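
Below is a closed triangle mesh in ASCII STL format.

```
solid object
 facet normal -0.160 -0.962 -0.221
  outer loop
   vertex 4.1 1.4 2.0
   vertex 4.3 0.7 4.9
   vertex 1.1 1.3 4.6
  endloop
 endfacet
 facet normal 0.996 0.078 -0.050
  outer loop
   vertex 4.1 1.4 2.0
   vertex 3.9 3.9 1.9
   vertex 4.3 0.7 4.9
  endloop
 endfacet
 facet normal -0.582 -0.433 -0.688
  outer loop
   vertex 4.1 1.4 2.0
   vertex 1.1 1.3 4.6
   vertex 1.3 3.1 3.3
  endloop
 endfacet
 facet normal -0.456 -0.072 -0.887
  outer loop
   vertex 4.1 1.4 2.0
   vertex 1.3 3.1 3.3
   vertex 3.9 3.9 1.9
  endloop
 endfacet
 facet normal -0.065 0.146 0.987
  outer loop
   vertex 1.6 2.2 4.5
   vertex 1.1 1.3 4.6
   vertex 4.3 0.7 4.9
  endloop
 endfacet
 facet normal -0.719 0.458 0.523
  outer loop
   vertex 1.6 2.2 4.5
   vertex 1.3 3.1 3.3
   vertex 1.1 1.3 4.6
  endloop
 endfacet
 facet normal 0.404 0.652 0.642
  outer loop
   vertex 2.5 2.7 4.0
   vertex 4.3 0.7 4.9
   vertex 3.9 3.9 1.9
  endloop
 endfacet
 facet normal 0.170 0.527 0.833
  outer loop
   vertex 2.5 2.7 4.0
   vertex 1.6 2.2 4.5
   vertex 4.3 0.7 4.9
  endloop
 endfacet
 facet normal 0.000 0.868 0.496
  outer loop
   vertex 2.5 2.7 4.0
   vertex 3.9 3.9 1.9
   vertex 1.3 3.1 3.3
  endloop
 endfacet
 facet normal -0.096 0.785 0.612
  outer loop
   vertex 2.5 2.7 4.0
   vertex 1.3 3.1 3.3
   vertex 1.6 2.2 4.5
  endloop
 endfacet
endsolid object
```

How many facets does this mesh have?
10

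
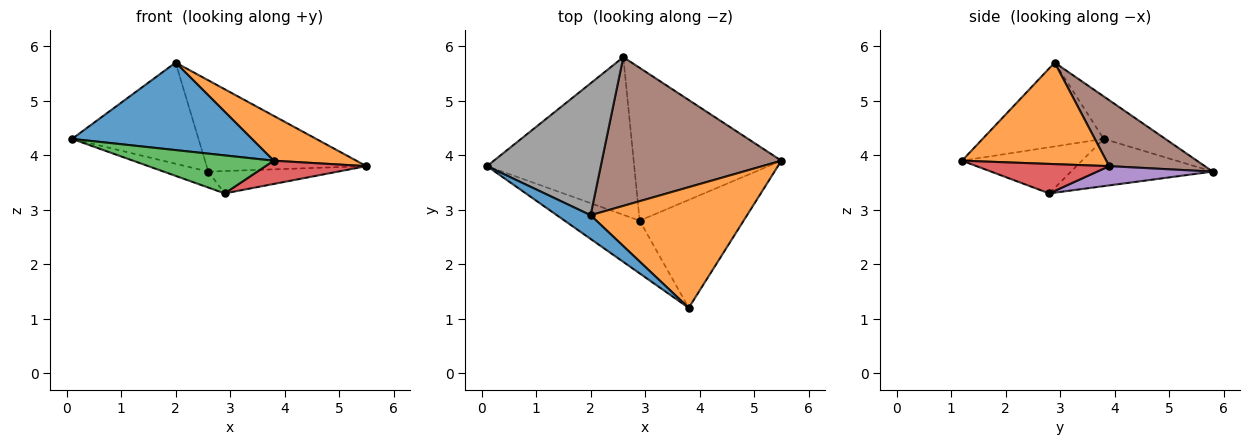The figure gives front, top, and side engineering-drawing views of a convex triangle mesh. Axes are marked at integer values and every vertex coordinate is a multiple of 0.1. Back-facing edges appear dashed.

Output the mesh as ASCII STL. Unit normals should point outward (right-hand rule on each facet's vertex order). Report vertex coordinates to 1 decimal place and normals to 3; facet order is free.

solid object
 facet normal -0.545 -0.809 0.219
  outer loop
   vertex 2.0 2.9 5.7
   vertex 0.1 3.8 4.3
   vertex 3.8 1.2 3.9
  endloop
 endfacet
 facet normal 0.520 -0.298 0.801
  outer loop
   vertex 2.0 2.9 5.7
   vertex 3.8 1.2 3.9
   vertex 5.5 3.9 3.8
  endloop
 endfacet
 facet normal -0.446 -0.523 -0.726
  outer loop
   vertex 2.9 2.8 3.3
   vertex 3.8 1.2 3.9
   vertex 0.1 3.8 4.3
  endloop
 endfacet
 facet normal 0.267 -0.203 -0.942
  outer loop
   vertex 2.9 2.8 3.3
   vertex 5.5 3.9 3.8
   vertex 3.8 1.2 3.9
  endloop
 endfacet
 facet normal 0.128 0.144 -0.981
  outer loop
   vertex 2.6 5.8 3.7
   vertex 5.5 3.9 3.8
   vertex 2.9 2.8 3.3
  endloop
 endfacet
 facet normal 0.299 0.499 0.813
  outer loop
   vertex 2.6 5.8 3.7
   vertex 2.0 2.9 5.7
   vertex 5.5 3.9 3.8
  endloop
 endfacet
 facet normal -0.304 0.096 -0.948
  outer loop
   vertex 2.6 5.8 3.7
   vertex 2.9 2.8 3.3
   vertex 0.1 3.8 4.3
  endloop
 endfacet
 facet normal -0.284 0.583 0.761
  outer loop
   vertex 2.6 5.8 3.7
   vertex 0.1 3.8 4.3
   vertex 2.0 2.9 5.7
  endloop
 endfacet
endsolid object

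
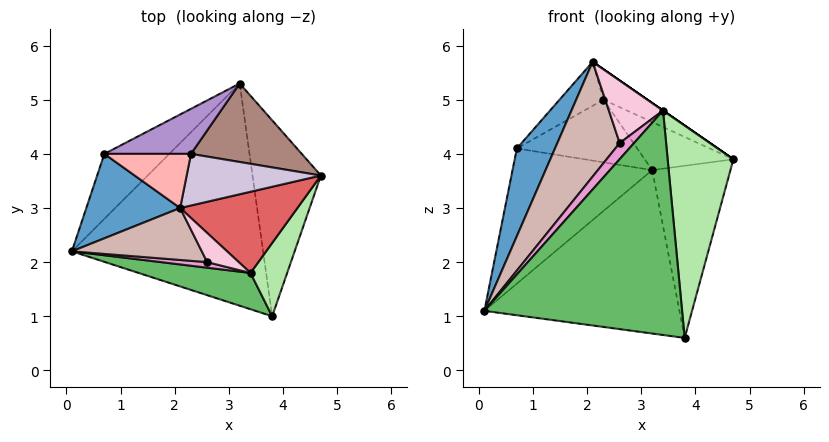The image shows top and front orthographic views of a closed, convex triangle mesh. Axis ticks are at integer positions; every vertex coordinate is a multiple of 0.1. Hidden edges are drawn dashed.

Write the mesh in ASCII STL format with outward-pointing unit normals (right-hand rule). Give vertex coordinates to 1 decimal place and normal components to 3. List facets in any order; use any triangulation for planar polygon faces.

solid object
 facet normal -0.794 -0.438 0.421
  outer loop
   vertex 0.7 4.0 4.1
   vertex 0.1 2.2 1.1
   vertex 2.1 3.0 5.7
  endloop
 endfacet
 facet normal 0.083 0.590 -0.803
  outer loop
   vertex 3.2 5.3 3.7
   vertex 3.8 1.0 0.6
   vertex 0.1 2.2 1.1
  endloop
 endfacet
 facet normal 0.647 0.503 -0.573
  outer loop
   vertex 3.2 5.3 3.7
   vertex 4.7 3.6 3.9
   vertex 3.8 1.0 0.6
  endloop
 endfacet
 facet normal -0.474 0.794 -0.381
  outer loop
   vertex 3.2 5.3 3.7
   vertex 0.1 2.2 1.1
   vertex 0.7 4.0 4.1
  endloop
 endfacet
 facet normal -0.286 -0.946 0.153
  outer loop
   vertex 3.4 1.8 4.8
   vertex 0.1 2.2 1.1
   vertex 3.8 1.0 0.6
  endloop
 endfacet
 facet normal 0.838 -0.516 0.178
  outer loop
   vertex 3.4 1.8 4.8
   vertex 3.8 1.0 0.6
   vertex 4.7 3.6 3.9
  endloop
 endfacet
 facet normal 0.569 0.000 0.822
  outer loop
   vertex 3.4 1.8 4.8
   vertex 4.7 3.6 3.9
   vertex 2.1 3.0 5.7
  endloop
 endfacet
 facet normal -0.400 0.578 0.711
  outer loop
   vertex 2.3 4.0 5.0
   vertex 0.7 4.0 4.1
   vertex 2.1 3.0 5.7
  endloop
 endfacet
 facet normal -0.312 0.771 0.555
  outer loop
   vertex 2.3 4.0 5.0
   vertex 3.2 5.3 3.7
   vertex 0.7 4.0 4.1
  endloop
 endfacet
 facet normal 0.432 0.457 0.777
  outer loop
   vertex 2.3 4.0 5.0
   vertex 2.1 3.0 5.7
   vertex 4.7 3.6 3.9
  endloop
 endfacet
 facet normal 0.431 0.471 0.770
  outer loop
   vertex 2.3 4.0 5.0
   vertex 4.7 3.6 3.9
   vertex 3.2 5.3 3.7
  endloop
 endfacet
 facet normal -0.505 -0.787 0.356
  outer loop
   vertex 2.6 2.0 4.2
   vertex 2.1 3.0 5.7
   vertex 0.1 2.2 1.1
  endloop
 endfacet
 facet normal -0.434 -0.851 0.295
  outer loop
   vertex 2.6 2.0 4.2
   vertex 0.1 2.2 1.1
   vertex 3.4 1.8 4.8
  endloop
 endfacet
 facet normal -0.478 -0.796 0.372
  outer loop
   vertex 2.6 2.0 4.2
   vertex 3.4 1.8 4.8
   vertex 2.1 3.0 5.7
  endloop
 endfacet
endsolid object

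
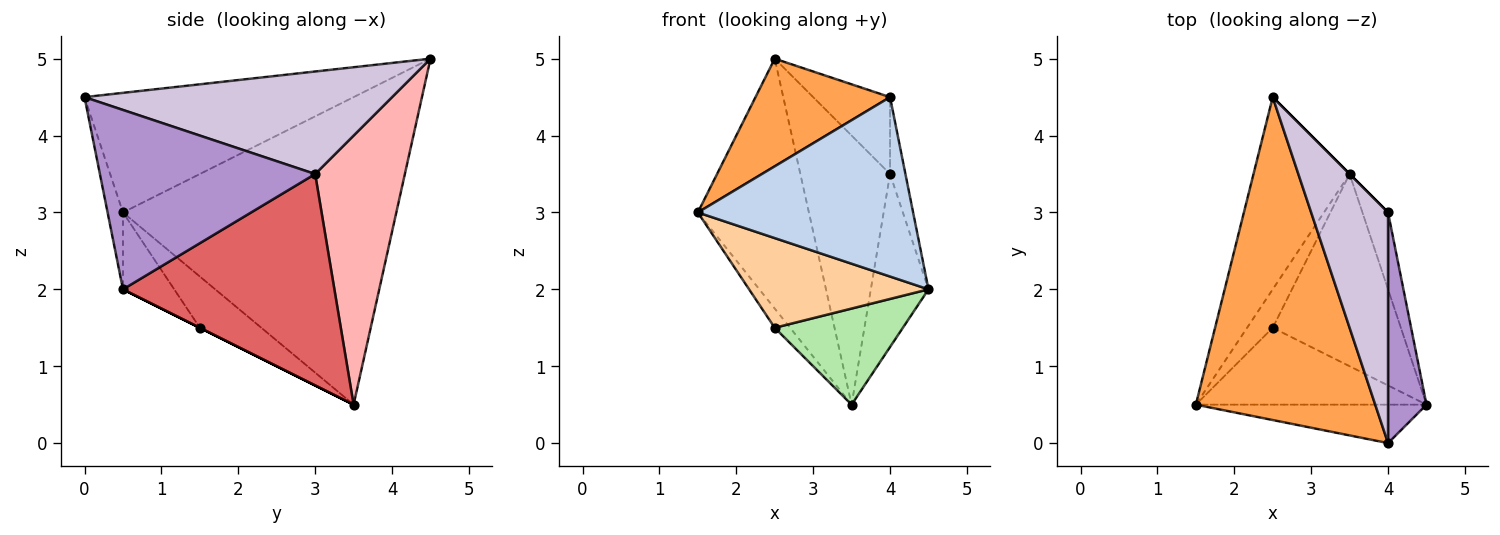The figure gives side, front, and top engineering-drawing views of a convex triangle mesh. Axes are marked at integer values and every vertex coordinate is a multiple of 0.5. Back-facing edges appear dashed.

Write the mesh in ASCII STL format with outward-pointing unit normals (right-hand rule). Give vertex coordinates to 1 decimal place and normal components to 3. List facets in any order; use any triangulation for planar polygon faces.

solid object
 facet normal -0.890 0.362 -0.278
  outer loop
   vertex 3.5 3.5 0.5
   vertex 1.5 0.5 3.0
   vertex 2.5 4.5 5.0
  endloop
 endfacet
 facet normal -0.070 -0.975 -0.209
  outer loop
   vertex 4.0 0.0 4.5
   vertex 1.5 0.5 3.0
   vertex 4.5 0.5 2.0
  endloop
 endfacet
 facet normal -0.535 -0.267 0.802
  outer loop
   vertex 4.0 0.0 4.5
   vertex 2.5 4.5 5.0
   vertex 1.5 0.5 3.0
  endloop
 endfacet
 facet normal -0.212 -0.742 -0.636
  outer loop
   vertex 2.5 1.5 1.5
   vertex 4.5 0.5 2.0
   vertex 1.5 0.5 3.0
  endloop
 endfacet
 facet normal -0.873 0.218 -0.436
  outer loop
   vertex 2.5 1.5 1.5
   vertex 1.5 0.5 3.0
   vertex 3.5 3.5 0.5
  endloop
 endfacet
 facet normal 0.000 -0.447 -0.894
  outer loop
   vertex 2.5 1.5 1.5
   vertex 3.5 3.5 0.5
   vertex 4.5 0.5 2.0
  endloop
 endfacet
 facet normal 0.958 0.261 -0.116
  outer loop
   vertex 4.0 3.0 3.5
   vertex 4.5 0.5 2.0
   vertex 3.5 3.5 0.5
  endloop
 endfacet
 facet normal 0.707 0.707 0.000
  outer loop
   vertex 4.0 3.0 3.5
   vertex 3.5 3.5 0.5
   vertex 2.5 4.5 5.0
  endloop
 endfacet
 facet normal 0.975 0.070 0.209
  outer loop
   vertex 4.0 3.0 3.5
   vertex 4.0 0.0 4.5
   vertex 4.5 0.5 2.0
  endloop
 endfacet
 facet normal 0.784 0.196 0.588
  outer loop
   vertex 4.0 3.0 3.5
   vertex 2.5 4.5 5.0
   vertex 4.0 0.0 4.5
  endloop
 endfacet
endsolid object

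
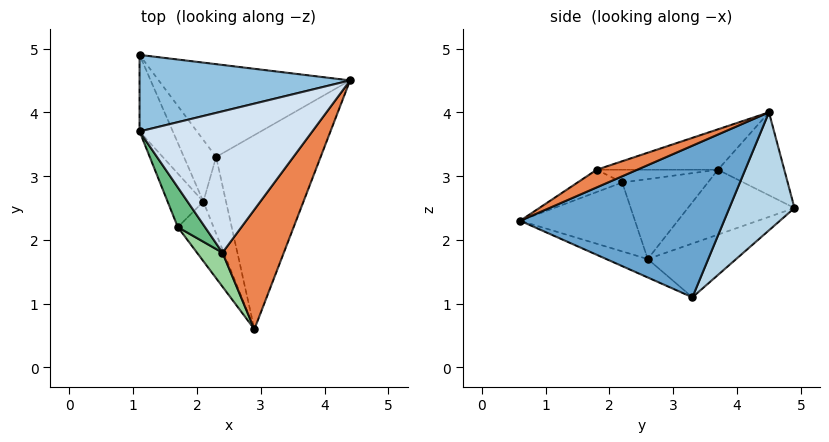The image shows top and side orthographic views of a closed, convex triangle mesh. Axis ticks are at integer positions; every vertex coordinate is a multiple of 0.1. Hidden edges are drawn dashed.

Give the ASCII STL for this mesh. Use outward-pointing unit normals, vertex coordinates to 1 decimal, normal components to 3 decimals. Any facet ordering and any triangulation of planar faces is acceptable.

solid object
 facet normal 0.821 -0.069 -0.566
  outer loop
   vertex 2.3 3.3 1.1
   vertex 4.4 4.5 4.0
   vertex 2.9 0.6 2.3
  endloop
 endfacet
 facet normal -0.332 0.422 0.844
  outer loop
   vertex 1.1 4.9 2.5
   vertex 1.1 3.7 3.1
   vertex 4.4 4.5 4.0
  endloop
 endfacet
 facet normal 0.346 0.751 -0.562
  outer loop
   vertex 1.1 4.9 2.5
   vertex 4.4 4.5 4.0
   vertex 2.3 3.3 1.1
  endloop
 endfacet
 facet normal -0.225 -0.154 0.962
  outer loop
   vertex 2.4 1.8 3.1
   vertex 4.4 4.5 4.0
   vertex 1.1 3.7 3.1
  endloop
 endfacet
 facet normal 0.245 -0.465 0.851
  outer loop
   vertex 2.4 1.8 3.1
   vertex 2.9 0.6 2.3
   vertex 4.4 4.5 4.0
  endloop
 endfacet
 facet normal -0.567 -0.436 -0.698
  outer loop
   vertex 2.1 2.6 1.7
   vertex 2.3 3.3 1.1
   vertex 2.9 0.6 2.3
  endloop
 endfacet
 facet normal -0.868 -0.222 -0.445
  outer loop
   vertex 2.1 2.6 1.7
   vertex 1.1 3.7 3.1
   vertex 1.1 4.9 2.5
  endloop
 endfacet
 facet normal -0.842 -0.191 -0.504
  outer loop
   vertex 2.1 2.6 1.7
   vertex 1.1 4.9 2.5
   vertex 2.3 3.3 1.1
  endloop
 endfacet
 facet normal -0.408 -0.279 0.869
  outer loop
   vertex 1.7 2.2 2.9
   vertex 2.4 1.8 3.1
   vertex 1.1 3.7 3.1
  endloop
 endfacet
 facet normal -0.520 -0.613 0.595
  outer loop
   vertex 1.7 2.2 2.9
   vertex 2.9 0.6 2.3
   vertex 2.4 1.8 3.1
  endloop
 endfacet
 facet normal -0.872 -0.297 -0.390
  outer loop
   vertex 1.7 2.2 2.9
   vertex 1.1 3.7 3.1
   vertex 2.1 2.6 1.7
  endloop
 endfacet
 facet normal -0.796 -0.442 -0.413
  outer loop
   vertex 1.7 2.2 2.9
   vertex 2.1 2.6 1.7
   vertex 2.9 0.6 2.3
  endloop
 endfacet
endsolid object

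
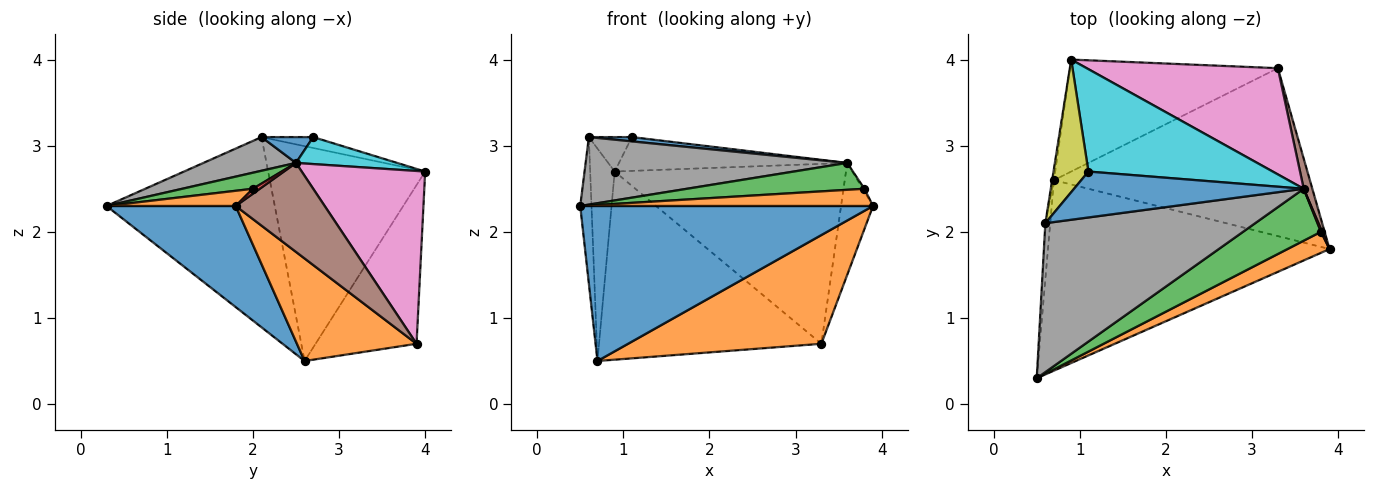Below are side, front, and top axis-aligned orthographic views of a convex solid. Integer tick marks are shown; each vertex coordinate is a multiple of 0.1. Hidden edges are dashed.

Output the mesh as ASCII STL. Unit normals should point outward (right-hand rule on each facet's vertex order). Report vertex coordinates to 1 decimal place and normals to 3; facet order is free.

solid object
 facet normal 0.268 -0.608 -0.747
  outer loop
   vertex 0.7 2.6 0.5
   vertex 3.9 1.8 2.3
   vertex 0.5 0.3 2.3
  endloop
 endfacet
 facet normal 0.319 -0.515 -0.796
  outer loop
   vertex 3.3 3.9 0.7
   vertex 3.9 1.8 2.3
   vertex 0.7 2.6 0.5
  endloop
 endfacet
 facet normal -0.364 0.801 -0.476
  outer loop
   vertex 3.3 3.9 0.7
   vertex 0.7 2.6 0.5
   vertex 0.9 4.0 2.7
  endloop
 endfacet
 facet normal -0.997 0.067 -0.026
  outer loop
   vertex 0.6 2.1 3.1
   vertex 0.7 2.6 0.5
   vertex 0.5 0.3 2.3
  endloop
 endfacet
 facet normal -0.988 0.154 -0.008
  outer loop
   vertex 0.6 2.1 3.1
   vertex 0.9 4.0 2.7
   vertex 0.7 2.6 0.5
  endloop
 endfacet
 facet normal 0.937 0.337 0.091
  outer loop
   vertex 3.6 2.5 2.8
   vertex 3.9 1.8 2.3
   vertex 3.3 3.9 0.7
  endloop
 endfacet
 facet normal 0.418 0.782 0.462
  outer loop
   vertex 3.6 2.5 2.8
   vertex 3.3 3.9 0.7
   vertex 0.9 4.0 2.7
  endloop
 endfacet
 facet normal 0.145 -0.409 0.901
  outer loop
   vertex 3.6 2.5 2.8
   vertex 0.6 2.1 3.1
   vertex 0.5 0.3 2.3
  endloop
 endfacet
 facet normal -0.289 0.241 0.927
  outer loop
   vertex 1.1 2.7 3.1
   vertex 0.9 4.0 2.7
   vertex 0.6 2.1 3.1
  endloop
 endfacet
 facet normal 0.138 0.311 0.941
  outer loop
   vertex 1.1 2.7 3.1
   vertex 3.6 2.5 2.8
   vertex 0.9 4.0 2.7
  endloop
 endfacet
 facet normal 0.111 -0.093 0.989
  outer loop
   vertex 1.1 2.7 3.1
   vertex 0.6 2.1 3.1
   vertex 3.6 2.5 2.8
  endloop
 endfacet
 facet normal 0.269 -0.610 0.745
  outer loop
   vertex 3.8 2.0 2.5
   vertex 0.5 0.3 2.3
   vertex 3.9 1.8 2.3
  endloop
 endfacet
 facet normal 0.180 -0.452 0.874
  outer loop
   vertex 3.8 2.0 2.5
   vertex 3.6 2.5 2.8
   vertex 0.5 0.3 2.3
  endloop
 endfacet
 facet normal 0.943 0.236 0.236
  outer loop
   vertex 3.8 2.0 2.5
   vertex 3.9 1.8 2.3
   vertex 3.6 2.5 2.8
  endloop
 endfacet
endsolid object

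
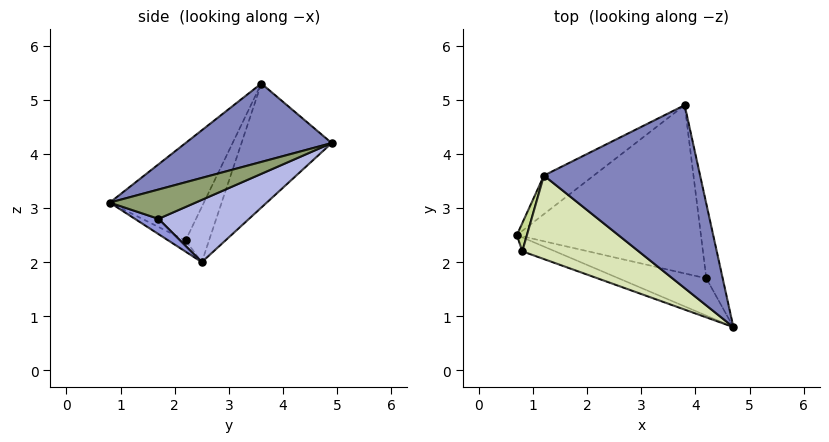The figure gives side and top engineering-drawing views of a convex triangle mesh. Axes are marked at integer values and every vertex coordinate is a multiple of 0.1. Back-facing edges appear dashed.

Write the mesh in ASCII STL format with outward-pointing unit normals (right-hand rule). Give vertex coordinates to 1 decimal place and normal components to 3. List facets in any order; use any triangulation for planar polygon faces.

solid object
 facet normal -0.505 0.839 -0.203
  outer loop
   vertex 1.2 3.6 5.3
   vertex 3.8 4.9 4.2
   vertex 0.7 2.5 2.0
  endloop
 endfacet
 facet normal 0.444 -0.140 0.885
  outer loop
   vertex 1.2 3.6 5.3
   vertex 4.7 0.8 3.1
   vertex 3.8 4.9 4.2
  endloop
 endfacet
 facet normal 0.167 -0.227 -0.959
  outer loop
   vertex 4.2 1.7 2.8
   vertex 4.7 0.8 3.1
   vertex 0.7 2.5 2.0
  endloop
 endfacet
 facet normal 0.292 0.414 -0.862
  outer loop
   vertex 4.2 1.7 2.8
   vertex 0.7 2.5 2.0
   vertex 3.8 4.9 4.2
  endloop
 endfacet
 facet normal 0.831 0.307 -0.464
  outer loop
   vertex 4.2 1.7 2.8
   vertex 3.8 4.9 4.2
   vertex 4.7 0.8 3.1
  endloop
 endfacet
 facet normal -0.190 -0.808 -0.558
  outer loop
   vertex 0.8 2.2 2.4
   vertex 0.7 2.5 2.0
   vertex 4.7 0.8 3.1
  endloop
 endfacet
 facet normal -0.980 -0.089 0.178
  outer loop
   vertex 0.8 2.2 2.4
   vertex 1.2 3.6 5.3
   vertex 0.7 2.5 2.0
  endloop
 endfacet
 facet normal -0.372 -0.815 0.445
  outer loop
   vertex 0.8 2.2 2.4
   vertex 4.7 0.8 3.1
   vertex 1.2 3.6 5.3
  endloop
 endfacet
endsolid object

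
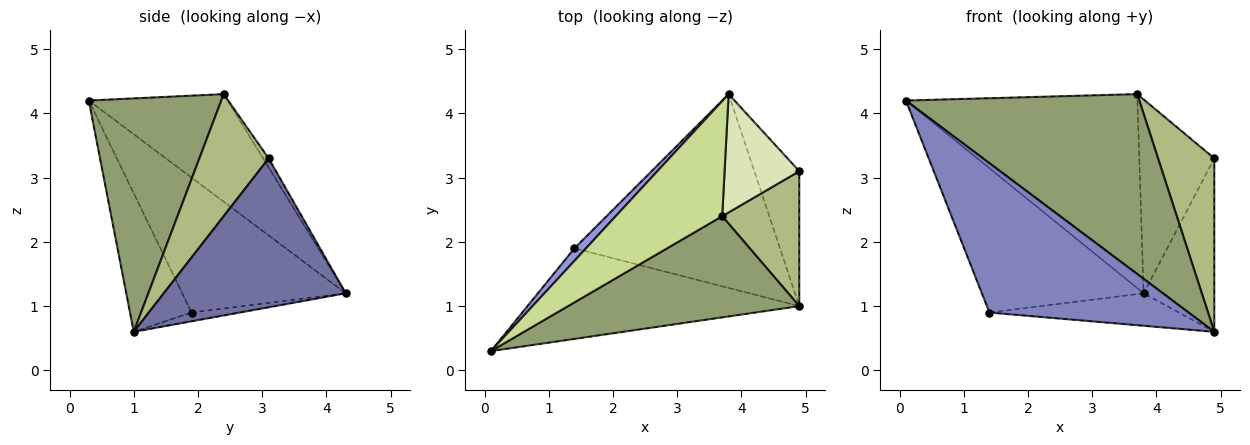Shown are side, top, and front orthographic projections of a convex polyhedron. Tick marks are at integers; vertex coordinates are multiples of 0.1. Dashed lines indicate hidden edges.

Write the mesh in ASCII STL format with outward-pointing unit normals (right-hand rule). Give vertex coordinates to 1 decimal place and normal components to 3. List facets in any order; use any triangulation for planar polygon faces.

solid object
 facet normal 0.897 0.348 -0.271
  outer loop
   vertex 3.8 4.3 1.2
   vertex 4.9 3.1 3.3
   vertex 4.9 1.0 0.6
  endloop
 endfacet
 facet normal -0.256 -0.827 -0.501
  outer loop
   vertex 1.4 1.9 0.9
   vertex 4.9 1.0 0.6
   vertex 0.1 0.3 4.2
  endloop
 endfacet
 facet normal -0.710 0.702 0.061
  outer loop
   vertex 1.4 1.9 0.9
   vertex 0.1 0.3 4.2
   vertex 3.8 4.3 1.2
  endloop
 endfacet
 facet normal -0.042 0.165 -0.985
  outer loop
   vertex 1.4 1.9 0.9
   vertex 3.8 4.3 1.2
   vertex 4.9 1.0 0.6
  endloop
 endfacet
 facet normal 0.443 -0.781 0.439
  outer loop
   vertex 3.7 2.4 4.3
   vertex 0.1 0.3 4.2
   vertex 4.9 1.0 0.6
  endloop
 endfacet
 facet normal 0.697 -0.566 0.440
  outer loop
   vertex 3.7 2.4 4.3
   vertex 4.9 1.0 0.6
   vertex 4.9 3.1 3.3
  endloop
 endfacet
 facet normal -0.458 0.764 0.454
  outer loop
   vertex 3.7 2.4 4.3
   vertex 3.8 4.3 1.2
   vertex 0.1 0.3 4.2
  endloop
 endfacet
 facet normal -0.064 0.852 0.520
  outer loop
   vertex 3.7 2.4 4.3
   vertex 4.9 3.1 3.3
   vertex 3.8 4.3 1.2
  endloop
 endfacet
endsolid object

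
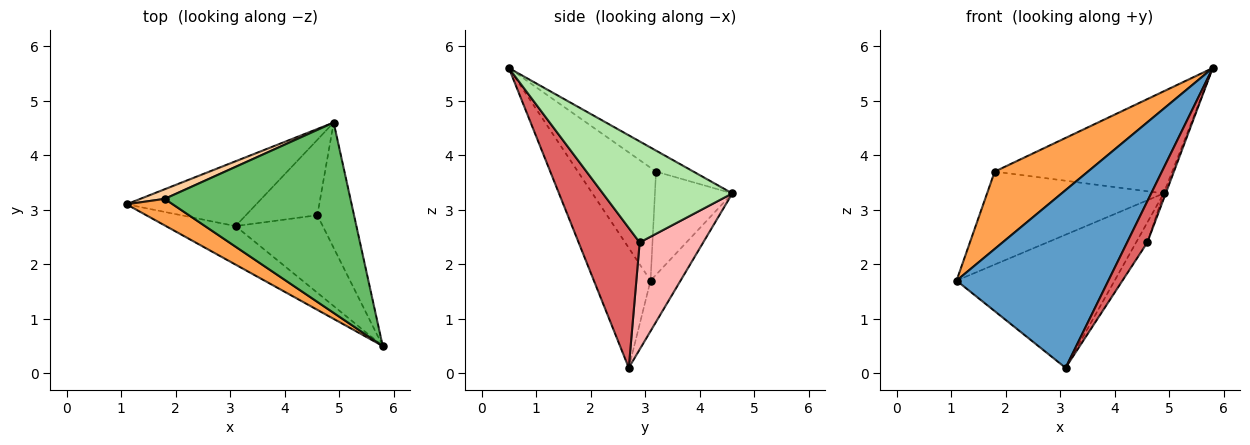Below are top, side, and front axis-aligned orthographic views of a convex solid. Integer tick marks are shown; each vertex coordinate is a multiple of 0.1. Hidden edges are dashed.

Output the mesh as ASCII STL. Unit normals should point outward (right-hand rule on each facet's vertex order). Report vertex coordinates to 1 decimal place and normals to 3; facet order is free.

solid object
 facet normal -0.343 -0.918 -0.199
  outer loop
   vertex 3.1 2.7 0.1
   vertex 5.8 0.5 5.6
   vertex 1.1 3.1 1.7
  endloop
 endfacet
 facet normal -0.168 0.886 -0.432
  outer loop
   vertex 3.1 2.7 0.1
   vertex 1.1 3.1 1.7
   vertex 4.9 4.6 3.3
  endloop
 endfacet
 facet normal -0.621 -0.741 0.254
  outer loop
   vertex 1.8 3.2 3.7
   vertex 1.1 3.1 1.7
   vertex 5.8 0.5 5.6
  endloop
 endfacet
 facet normal -0.400 0.912 0.094
  outer loop
   vertex 1.8 3.2 3.7
   vertex 4.9 4.6 3.3
   vertex 1.1 3.1 1.7
  endloop
 endfacet
 facet normal -0.099 0.470 0.877
  outer loop
   vertex 1.8 3.2 3.7
   vertex 5.8 0.5 5.6
   vertex 4.9 4.6 3.3
  endloop
 endfacet
 facet normal 0.940 0.015 -0.341
  outer loop
   vertex 4.6 2.9 2.4
   vertex 4.9 4.6 3.3
   vertex 5.8 0.5 5.6
  endloop
 endfacet
 facet normal 0.817 -0.271 -0.509
  outer loop
   vertex 4.6 2.9 2.4
   vertex 5.8 0.5 5.6
   vertex 3.1 2.7 0.1
  endloop
 endfacet
 facet normal 0.823 0.146 -0.549
  outer loop
   vertex 4.6 2.9 2.4
   vertex 3.1 2.7 0.1
   vertex 4.9 4.6 3.3
  endloop
 endfacet
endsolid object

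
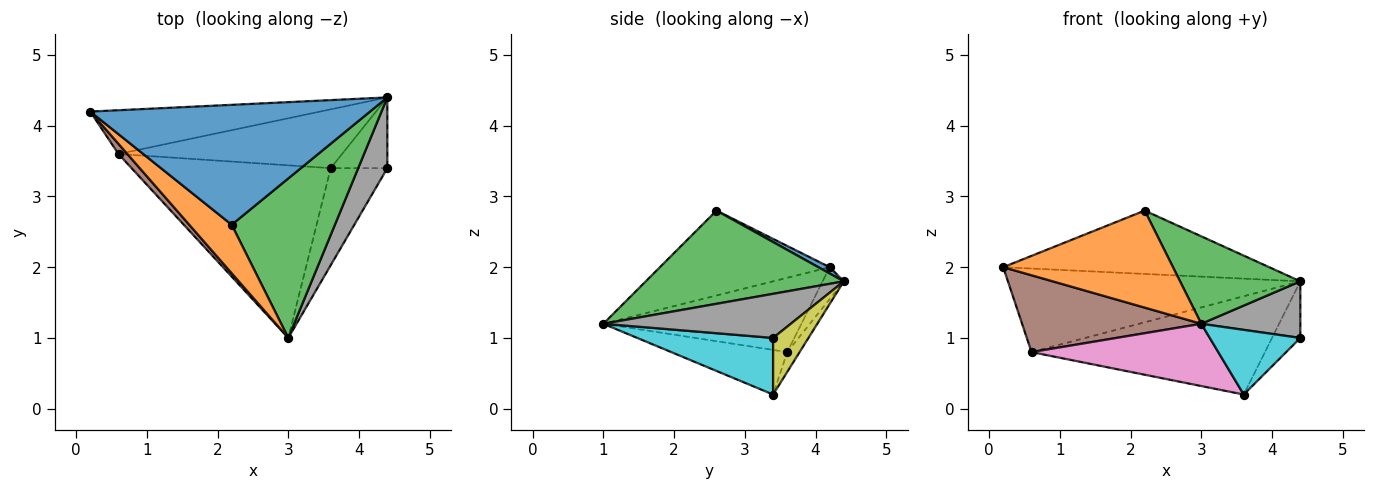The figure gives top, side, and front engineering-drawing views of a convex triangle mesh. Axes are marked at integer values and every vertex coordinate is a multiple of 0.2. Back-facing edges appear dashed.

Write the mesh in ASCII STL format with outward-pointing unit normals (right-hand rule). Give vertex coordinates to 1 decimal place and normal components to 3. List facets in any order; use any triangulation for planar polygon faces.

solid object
 facet normal 0.020 0.467 0.884
  outer loop
   vertex 2.2 2.6 2.8
   vertex 4.4 4.4 1.8
   vertex 0.2 4.2 2.0
  endloop
 endfacet
 facet normal -0.667 -0.667 0.333
  outer loop
   vertex 2.2 2.6 2.8
   vertex 0.2 4.2 2.0
   vertex 3.0 1.0 1.2
  endloop
 endfacet
 facet normal 0.621 -0.377 0.687
  outer loop
   vertex 2.2 2.6 2.8
   vertex 3.0 1.0 1.2
   vertex 4.4 4.4 1.8
  endloop
 endfacet
 facet normal -0.064 0.884 -0.463
  outer loop
   vertex 0.6 3.6 0.8
   vertex 0.2 4.2 2.0
   vertex 4.4 4.4 1.8
  endloop
 endfacet
 facet normal -0.045 0.857 -0.513
  outer loop
   vertex 0.6 3.6 0.8
   vertex 4.4 4.4 1.8
   vertex 3.6 3.4 0.2
  endloop
 endfacet
 facet normal -0.739 -0.668 0.088
  outer loop
   vertex 0.6 3.6 0.8
   vertex 3.0 1.0 1.2
   vertex 0.2 4.2 2.0
  endloop
 endfacet
 facet normal -0.206 -0.332 -0.920
  outer loop
   vertex 0.6 3.6 0.8
   vertex 3.6 3.4 0.2
   vertex 3.0 1.0 1.2
  endloop
 endfacet
 facet normal 0.764 -0.403 0.504
  outer loop
   vertex 4.4 3.4 1.0
   vertex 4.4 4.4 1.8
   vertex 3.0 1.0 1.2
  endloop
 endfacet
 facet normal 0.615 0.492 -0.615
  outer loop
   vertex 4.4 3.4 1.0
   vertex 3.6 3.4 0.2
   vertex 4.4 4.4 1.8
  endloop
 endfacet
 facet normal 0.640 -0.426 -0.640
  outer loop
   vertex 4.4 3.4 1.0
   vertex 3.0 1.0 1.2
   vertex 3.6 3.4 0.2
  endloop
 endfacet
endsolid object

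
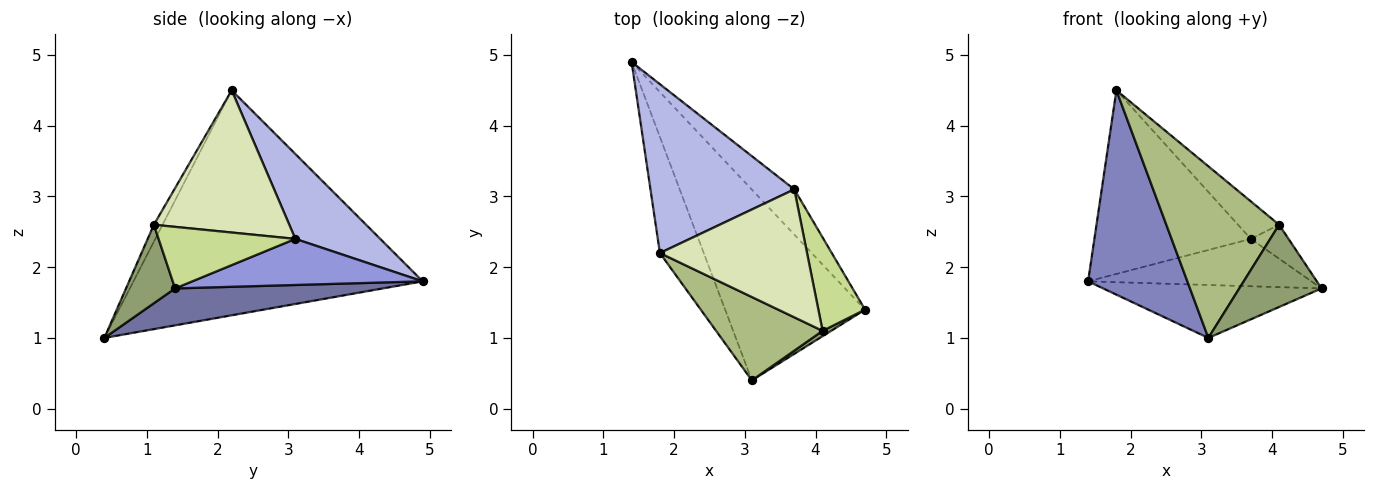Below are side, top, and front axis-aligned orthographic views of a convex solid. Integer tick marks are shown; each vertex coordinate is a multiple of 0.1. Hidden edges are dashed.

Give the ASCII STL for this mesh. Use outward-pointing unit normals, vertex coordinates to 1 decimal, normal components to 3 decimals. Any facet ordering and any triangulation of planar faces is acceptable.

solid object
 facet normal 0.247 0.259 -0.934
  outer loop
   vertex 3.1 0.4 1.0
   vertex 1.4 4.9 1.8
   vertex 4.7 1.4 1.7
  endloop
 endfacet
 facet normal -0.930 -0.319 -0.181
  outer loop
   vertex 1.8 2.2 4.5
   vertex 1.4 4.9 1.8
   vertex 3.1 0.4 1.0
  endloop
 endfacet
 facet normal 0.598 0.580 -0.553
  outer loop
   vertex 3.7 3.1 2.4
   vertex 4.7 1.4 1.7
   vertex 1.4 4.9 1.8
  endloop
 endfacet
 facet normal 0.371 0.684 0.629
  outer loop
   vertex 3.7 3.1 2.4
   vertex 1.4 4.9 1.8
   vertex 1.8 2.2 4.5
  endloop
 endfacet
 facet normal 0.512 -0.857 0.055
  outer loop
   vertex 4.1 1.1 2.6
   vertex 3.1 0.4 1.0
   vertex 4.7 1.4 1.7
  endloop
 endfacet
 facet normal -0.069 -0.897 0.436
  outer loop
   vertex 4.1 1.1 2.6
   vertex 1.8 2.2 4.5
   vertex 3.1 0.4 1.0
  endloop
 endfacet
 facet normal 0.778 0.215 0.590
  outer loop
   vertex 4.1 1.1 2.6
   vertex 4.7 1.4 1.7
   vertex 3.7 3.1 2.4
  endloop
 endfacet
 facet normal 0.680 0.206 0.704
  outer loop
   vertex 4.1 1.1 2.6
   vertex 3.7 3.1 2.4
   vertex 1.8 2.2 4.5
  endloop
 endfacet
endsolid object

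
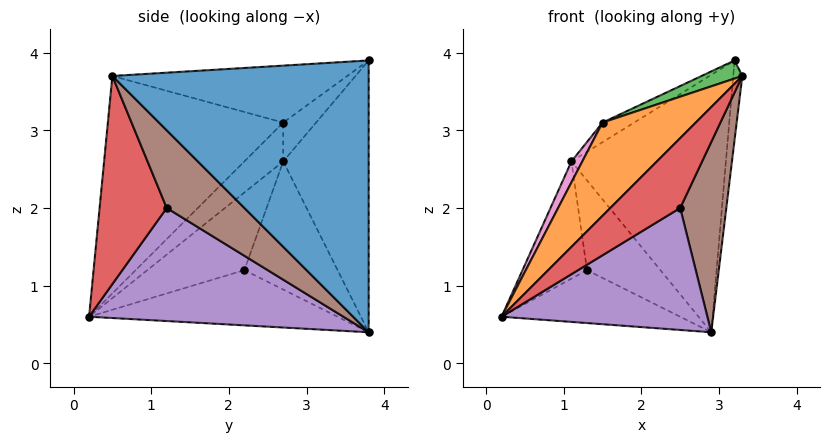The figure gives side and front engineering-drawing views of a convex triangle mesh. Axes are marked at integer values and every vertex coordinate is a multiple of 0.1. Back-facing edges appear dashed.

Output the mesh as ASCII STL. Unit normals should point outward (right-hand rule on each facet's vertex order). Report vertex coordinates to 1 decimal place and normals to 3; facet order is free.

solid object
 facet normal 0.996 0.035 -0.085
  outer loop
   vertex 3.2 3.8 3.9
   vertex 3.3 0.5 3.7
   vertex 2.9 3.8 0.4
  endloop
 endfacet
 facet normal -0.647 -0.344 0.680
  outer loop
   vertex 1.5 2.7 3.1
   vertex 0.2 0.2 0.6
   vertex 3.3 0.5 3.7
  endloop
 endfacet
 facet normal -0.389 -0.067 0.919
  outer loop
   vertex 1.5 2.7 3.1
   vertex 3.3 0.5 3.7
   vertex 3.2 3.8 3.9
  endloop
 endfacet
 facet normal 0.588 -0.612 -0.529
  outer loop
   vertex 2.5 1.2 2.0
   vertex 3.3 0.5 3.7
   vertex 0.2 0.2 0.6
  endloop
 endfacet
 facet normal 0.599 -0.485 -0.638
  outer loop
   vertex 2.5 1.2 2.0
   vertex 0.2 0.2 0.6
   vertex 2.9 3.8 0.4
  endloop
 endfacet
 facet normal 0.732 -0.435 -0.524
  outer loop
   vertex 2.5 1.2 2.0
   vertex 2.9 3.8 0.4
   vertex 3.3 0.5 3.7
  endloop
 endfacet
 facet normal -0.763 -0.214 0.610
  outer loop
   vertex 1.1 2.7 2.6
   vertex 0.2 0.2 0.6
   vertex 1.5 2.7 3.1
  endloop
 endfacet
 facet normal -0.484 0.874 0.041
  outer loop
   vertex 1.1 2.7 2.6
   vertex 3.2 3.8 3.9
   vertex 2.9 3.8 0.4
  endloop
 endfacet
 facet normal -0.624 0.601 0.499
  outer loop
   vertex 1.1 2.7 2.6
   vertex 1.5 2.7 3.1
   vertex 3.2 3.8 3.9
  endloop
 endfacet
 facet normal -0.739 0.531 -0.415
  outer loop
   vertex 1.3 2.2 1.2
   vertex 2.9 3.8 0.4
   vertex 0.2 0.2 0.6
  endloop
 endfacet
 facet normal -0.794 0.527 -0.302
  outer loop
   vertex 1.3 2.2 1.2
   vertex 0.2 0.2 0.6
   vertex 1.1 2.7 2.6
  endloop
 endfacet
 facet normal -0.745 0.587 -0.316
  outer loop
   vertex 1.3 2.2 1.2
   vertex 1.1 2.7 2.6
   vertex 2.9 3.8 0.4
  endloop
 endfacet
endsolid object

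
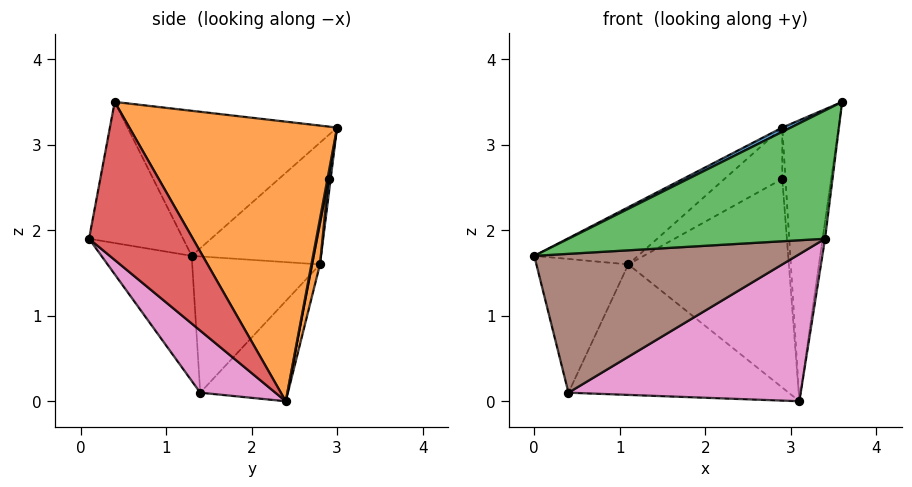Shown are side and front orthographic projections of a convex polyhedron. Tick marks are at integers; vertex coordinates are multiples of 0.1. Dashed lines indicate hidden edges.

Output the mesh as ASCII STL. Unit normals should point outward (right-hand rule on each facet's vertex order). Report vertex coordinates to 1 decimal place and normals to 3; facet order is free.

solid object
 facet normal -0.451 -0.018 0.892
  outer loop
   vertex 2.9 3.0 3.2
   vertex 0.0 1.3 1.7
   vertex 3.6 0.4 3.5
  endloop
 endfacet
 facet normal 0.965 0.261 0.011
  outer loop
   vertex 3.1 2.4 0.0
   vertex 2.9 3.0 3.2
   vertex 3.6 0.4 3.5
  endloop
 endfacet
 facet normal -0.336 -0.917 0.214
  outer loop
   vertex 3.4 0.1 1.9
   vertex 3.6 0.4 3.5
   vertex 0.0 1.3 1.7
  endloop
 endfacet
 facet normal 0.991 0.023 -0.128
  outer loop
   vertex 3.4 0.1 1.9
   vertex 3.1 2.4 0.0
   vertex 3.6 0.4 3.5
  endloop
 endfacet
 facet normal -0.609 0.489 0.624
  outer loop
   vertex 1.1 2.8 1.6
   vertex 0.0 1.3 1.7
   vertex 2.9 3.0 3.2
  endloop
 endfacet
 facet normal -0.322 -0.936 -0.139
  outer loop
   vertex 0.4 1.4 0.1
   vertex 3.4 0.1 1.9
   vertex 0.0 1.3 1.7
  endloop
 endfacet
 facet normal 0.197 -0.609 -0.768
  outer loop
   vertex 0.4 1.4 0.1
   vertex 3.1 2.4 0.0
   vertex 3.4 0.1 1.9
  endloop
 endfacet
 facet normal -0.801 0.576 -0.164
  outer loop
   vertex 0.4 1.4 0.1
   vertex 0.0 1.3 1.7
   vertex 1.1 2.8 1.6
  endloop
 endfacet
 facet normal -0.304 0.763 -0.570
  outer loop
   vertex 0.4 1.4 0.1
   vertex 1.1 2.8 1.6
   vertex 3.1 2.4 0.0
  endloop
 endfacet
 facet normal 0.312 0.937 -0.156
  outer loop
   vertex 2.9 2.9 2.6
   vertex 2.9 3.0 3.2
   vertex 3.1 2.4 0.0
  endloop
 endfacet
 facet normal 0.037 0.986 -0.164
  outer loop
   vertex 2.9 2.9 2.6
   vertex 1.1 2.8 1.6
   vertex 2.9 3.0 3.2
  endloop
 endfacet
 facet normal 0.048 0.982 -0.185
  outer loop
   vertex 2.9 2.9 2.6
   vertex 3.1 2.4 0.0
   vertex 1.1 2.8 1.6
  endloop
 endfacet
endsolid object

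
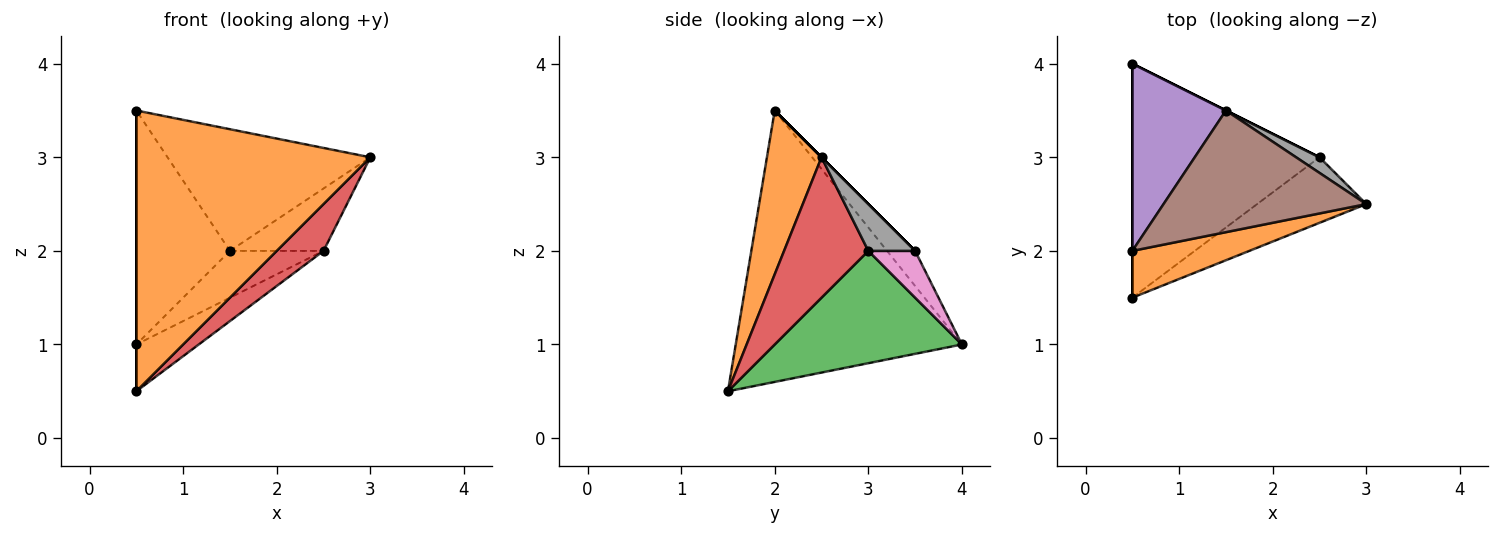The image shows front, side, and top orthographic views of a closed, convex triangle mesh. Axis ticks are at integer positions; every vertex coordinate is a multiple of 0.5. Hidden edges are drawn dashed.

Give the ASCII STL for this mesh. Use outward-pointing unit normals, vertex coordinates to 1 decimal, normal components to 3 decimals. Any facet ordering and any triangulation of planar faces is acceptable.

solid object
 facet normal -1.000 0.000 0.000
  outer loop
   vertex 0.5 2.0 3.5
   vertex 0.5 4.0 1.0
   vertex 0.5 1.5 0.5
  endloop
 endfacet
 facet normal 0.224 -0.961 0.160
  outer loop
   vertex 0.5 2.0 3.5
   vertex 0.5 1.5 0.5
   vertex 3.0 2.5 3.0
  endloop
 endfacet
 facet normal 0.507 0.169 -0.845
  outer loop
   vertex 2.5 3.0 2.0
   vertex 0.5 1.5 0.5
   vertex 0.5 4.0 1.0
  endloop
 endfacet
 facet normal 0.723 -0.402 -0.562
  outer loop
   vertex 2.5 3.0 2.0
   vertex 3.0 2.5 3.0
   vertex 0.5 1.5 0.5
  endloop
 endfacet
 facet normal -0.228 0.760 0.608
  outer loop
   vertex 1.5 3.5 2.0
   vertex 0.5 4.0 1.0
   vertex 0.5 2.0 3.5
  endloop
 endfacet
 facet normal 0.000 0.707 0.707
  outer loop
   vertex 1.5 3.5 2.0
   vertex 0.5 2.0 3.5
   vertex 3.0 2.5 3.0
  endloop
 endfacet
 facet normal 0.447 0.894 0.000
  outer loop
   vertex 1.5 3.5 2.0
   vertex 2.5 3.0 2.0
   vertex 0.5 4.0 1.0
  endloop
 endfacet
 facet normal 0.436 0.873 0.218
  outer loop
   vertex 1.5 3.5 2.0
   vertex 3.0 2.5 3.0
   vertex 2.5 3.0 2.0
  endloop
 endfacet
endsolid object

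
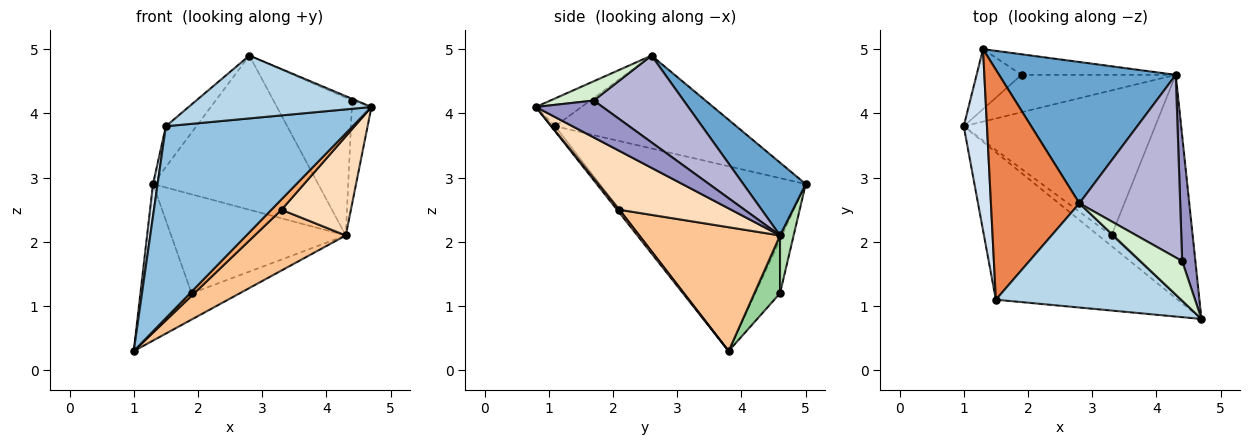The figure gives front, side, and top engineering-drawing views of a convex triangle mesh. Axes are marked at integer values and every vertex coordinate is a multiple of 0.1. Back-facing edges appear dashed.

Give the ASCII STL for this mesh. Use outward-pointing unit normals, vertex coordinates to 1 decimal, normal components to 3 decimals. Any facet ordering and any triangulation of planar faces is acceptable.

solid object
 facet normal 0.268 0.710 0.651
  outer loop
   vertex 4.3 4.6 2.1
   vertex 1.3 5.0 2.9
   vertex 2.8 2.6 4.9
  endloop
 endfacet
 facet normal -0.017 -0.793 -0.609
  outer loop
   vertex 1.5 1.1 3.8
   vertex 1.0 3.8 0.3
   vertex 4.7 0.8 4.1
  endloop
 endfacet
 facet normal -0.128 -0.512 0.849
  outer loop
   vertex 1.5 1.1 3.8
   vertex 4.7 0.8 4.1
   vertex 2.8 2.6 4.9
  endloop
 endfacet
 facet normal -0.992 -0.022 0.125
  outer loop
   vertex 1.5 1.1 3.8
   vertex 1.3 5.0 2.9
   vertex 1.0 3.8 0.3
  endloop
 endfacet
 facet normal -0.719 0.121 0.684
  outer loop
   vertex 1.5 1.1 3.8
   vertex 2.8 2.6 4.9
   vertex 1.3 5.0 2.9
  endloop
 endfacet
 facet normal 0.161 -0.692 -0.704
  outer loop
   vertex 3.3 2.1 2.5
   vertex 4.7 0.8 4.1
   vertex 1.0 3.8 0.3
  endloop
 endfacet
 facet normal 0.512 -0.332 -0.792
  outer loop
   vertex 3.3 2.1 2.5
   vertex 1.0 3.8 0.3
   vertex 4.3 4.6 2.1
  endloop
 endfacet
 facet normal 0.552 -0.342 -0.761
  outer loop
   vertex 3.3 2.1 2.5
   vertex 4.3 4.6 2.1
   vertex 4.7 0.8 4.1
  endloop
 endfacet
 facet normal -0.409 0.846 -0.343
  outer loop
   vertex 1.9 4.6 1.2
   vertex 1.0 3.8 0.3
   vertex 1.3 5.0 2.9
  endloop
 endfacet
 facet normal 0.293 0.550 -0.782
  outer loop
   vertex 1.9 4.6 1.2
   vertex 4.3 4.6 2.1
   vertex 1.0 3.8 0.3
  endloop
 endfacet
 facet normal 0.076 0.976 -0.203
  outer loop
   vertex 1.9 4.6 1.2
   vertex 1.3 5.0 2.9
   vertex 4.3 4.6 2.1
  endloop
 endfacet
 facet normal 0.419 0.039 0.907
  outer loop
   vertex 4.4 1.7 4.2
   vertex 2.8 2.6 4.9
   vertex 4.7 0.8 4.1
  endloop
 endfacet
 facet normal 0.908 0.266 0.325
  outer loop
   vertex 4.4 1.7 4.2
   vertex 4.7 0.8 4.1
   vertex 4.3 4.6 2.1
  endloop
 endfacet
 facet normal 0.567 0.496 0.658
  outer loop
   vertex 4.4 1.7 4.2
   vertex 4.3 4.6 2.1
   vertex 2.8 2.6 4.9
  endloop
 endfacet
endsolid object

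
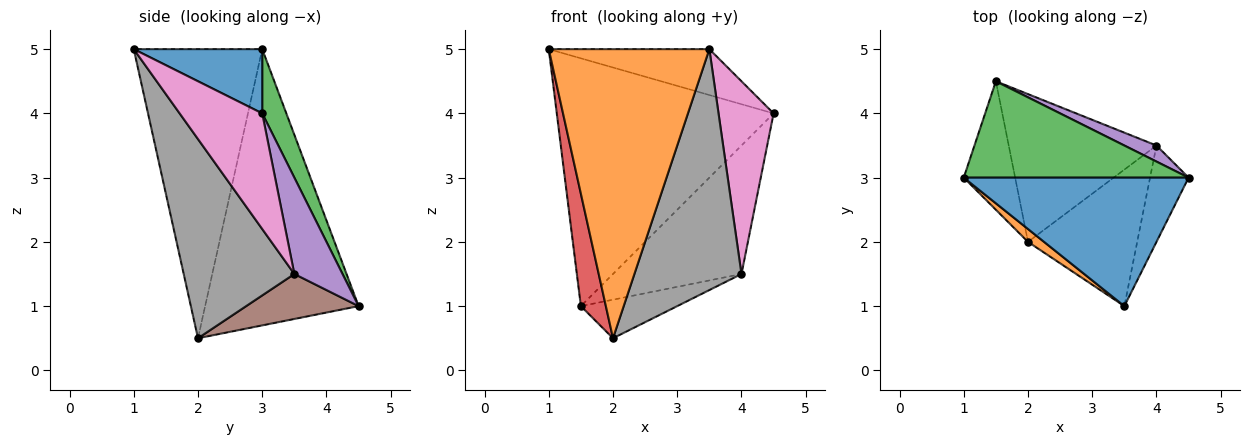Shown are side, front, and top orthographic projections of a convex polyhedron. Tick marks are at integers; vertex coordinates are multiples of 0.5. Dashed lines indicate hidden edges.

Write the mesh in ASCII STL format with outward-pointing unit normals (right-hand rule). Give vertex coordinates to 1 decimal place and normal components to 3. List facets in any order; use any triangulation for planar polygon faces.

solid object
 facet normal 0.260 0.325 0.909
  outer loop
   vertex 3.5 1.0 5.0
   vertex 4.5 3.0 4.0
   vertex 1.0 3.0 5.0
  endloop
 endfacet
 facet normal -0.624 -0.780 0.035
  outer loop
   vertex 2.0 2.0 0.5
   vertex 3.5 1.0 5.0
   vertex 1.0 3.0 5.0
  endloop
 endfacet
 facet normal 0.103 0.927 0.361
  outer loop
   vertex 1.5 4.5 1.0
   vertex 1.0 3.0 5.0
   vertex 4.5 3.0 4.0
  endloop
 endfacet
 facet normal -0.971 -0.158 -0.181
  outer loop
   vertex 1.5 4.5 1.0
   vertex 2.0 2.0 0.5
   vertex 1.0 3.0 5.0
  endloop
 endfacet
 facet normal 0.349 0.930 0.116
  outer loop
   vertex 4.0 3.5 1.5
   vertex 1.5 4.5 1.0
   vertex 4.5 3.0 4.0
  endloop
 endfacet
 facet normal 0.282 0.242 -0.928
  outer loop
   vertex 4.0 3.5 1.5
   vertex 2.0 2.0 0.5
   vertex 1.5 4.5 1.0
  endloop
 endfacet
 facet normal 0.802 -0.535 -0.267
  outer loop
   vertex 4.0 3.5 1.5
   vertex 4.5 3.0 4.0
   vertex 3.5 1.0 5.0
  endloop
 endfacet
 facet normal 0.669 -0.647 -0.367
  outer loop
   vertex 4.0 3.5 1.5
   vertex 3.5 1.0 5.0
   vertex 2.0 2.0 0.5
  endloop
 endfacet
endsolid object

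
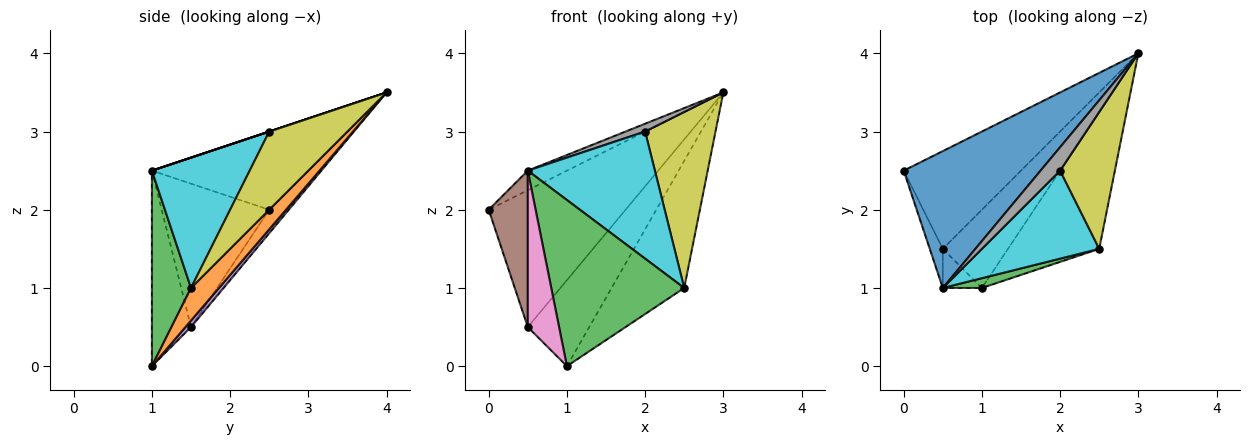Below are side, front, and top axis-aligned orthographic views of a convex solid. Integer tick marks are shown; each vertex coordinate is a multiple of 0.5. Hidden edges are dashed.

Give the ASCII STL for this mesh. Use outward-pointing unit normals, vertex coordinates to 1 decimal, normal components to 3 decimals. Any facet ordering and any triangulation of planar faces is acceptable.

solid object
 facet normal -0.492 0.123 0.862
  outer loop
   vertex 0.5 1.0 2.5
   vertex 3.0 4.0 3.5
   vertex 0.0 2.5 2.0
  endloop
 endfacet
 facet normal 0.253 0.658 -0.709
  outer loop
   vertex 2.5 1.5 1.0
   vertex 1.0 1.0 0.0
   vertex 3.0 4.0 3.5
  endloop
 endfacet
 facet normal 0.282 -0.958 0.056
  outer loop
   vertex 2.5 1.5 1.0
   vertex 0.5 1.0 2.5
   vertex 1.0 1.0 0.0
  endloop
 endfacet
 facet normal -0.115 0.808 -0.577
  outer loop
   vertex 0.5 1.5 0.5
   vertex 0.0 2.5 2.0
   vertex 3.0 4.0 3.5
  endloop
 endfacet
 facet normal 0.067 0.738 -0.671
  outer loop
   vertex 0.5 1.5 0.5
   vertex 3.0 4.0 3.5
   vertex 1.0 1.0 0.0
  endloop
 endfacet
 facet normal -0.936 -0.341 -0.085
  outer loop
   vertex 0.5 1.5 0.5
   vertex 0.5 1.0 2.5
   vertex 0.0 2.5 2.0
  endloop
 endfacet
 facet normal -0.772 -0.617 -0.154
  outer loop
   vertex 0.5 1.5 0.5
   vertex 1.0 1.0 0.0
   vertex 0.5 1.0 2.5
  endloop
 endfacet
 facet normal 0.000 -0.316 0.949
  outer loop
   vertex 2.0 2.5 3.0
   vertex 3.0 4.0 3.5
   vertex 0.5 1.0 2.5
  endloop
 endfacet
 facet normal 0.659 -0.593 0.462
  outer loop
   vertex 2.0 2.5 3.0
   vertex 2.5 1.5 1.0
   vertex 3.0 4.0 3.5
  endloop
 endfacet
 facet normal 0.535 -0.695 0.481
  outer loop
   vertex 2.0 2.5 3.0
   vertex 0.5 1.0 2.5
   vertex 2.5 1.5 1.0
  endloop
 endfacet
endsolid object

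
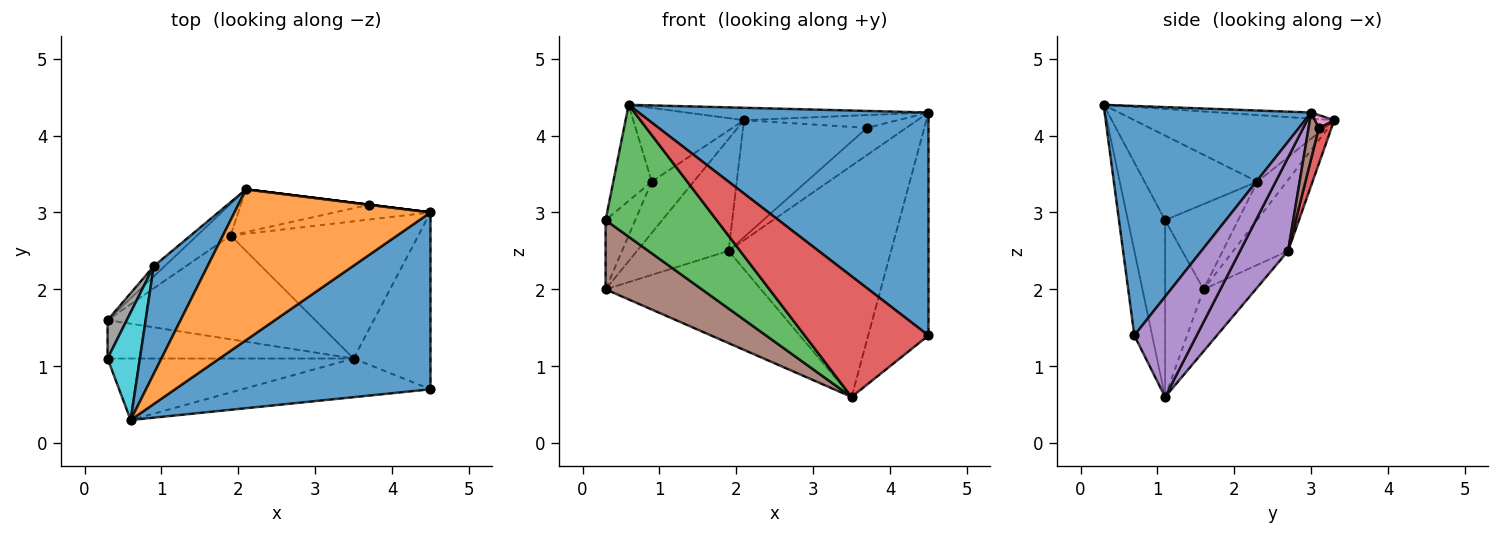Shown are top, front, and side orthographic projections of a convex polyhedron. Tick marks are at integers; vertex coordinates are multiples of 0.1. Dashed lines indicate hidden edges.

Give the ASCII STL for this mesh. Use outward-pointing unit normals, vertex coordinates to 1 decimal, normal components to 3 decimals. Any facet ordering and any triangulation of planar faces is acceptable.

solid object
 facet normal 0.488 -0.684 0.543
  outer loop
   vertex 4.5 3.0 4.3
   vertex 0.6 0.3 4.4
   vertex 4.5 0.7 1.4
  endloop
 endfacet
 facet normal -0.031 0.082 0.996
  outer loop
   vertex 4.5 3.0 4.3
   vertex 2.1 3.3 4.2
   vertex 0.6 0.3 4.4
  endloop
 endfacet
 facet normal -0.291 -0.867 -0.404
  outer loop
   vertex 3.5 1.1 0.6
   vertex 0.6 0.3 4.4
   vertex 0.3 1.1 2.9
  endloop
 endfacet
 facet normal -0.136 -0.944 -0.302
  outer loop
   vertex 3.5 1.1 0.6
   vertex 4.5 0.7 1.4
   vertex 0.6 0.3 4.4
  endloop
 endfacet
 facet normal 0.630 0.609 -0.483
  outer loop
   vertex 3.5 1.1 0.6
   vertex 4.5 3.0 4.3
   vertex 4.5 0.7 1.4
  endloop
 endfacet
 facet normal -0.330 -0.825 -0.459
  outer loop
   vertex 0.3 1.6 2.0
   vertex 3.5 1.1 0.6
   vertex 0.3 1.1 2.9
  endloop
 endfacet
 facet normal 0.124 0.992 0.000
  outer loop
   vertex 3.7 3.1 4.1
   vertex 2.1 3.3 4.2
   vertex 4.5 3.0 4.3
  endloop
 endfacet
 facet normal -0.907 0.368 0.205
  outer loop
   vertex 0.9 2.3 3.4
   vertex 0.3 1.6 2.0
   vertex 0.3 1.1 2.9
  endloop
 endfacet
 facet normal -0.566 0.808 -0.162
  outer loop
   vertex 0.9 2.3 3.4
   vertex 2.1 3.3 4.2
   vertex 0.3 1.6 2.0
  endloop
 endfacet
 facet normal -0.890 0.303 0.340
  outer loop
   vertex 0.9 2.3 3.4
   vertex 0.3 1.1 2.9
   vertex 0.6 0.3 4.4
  endloop
 endfacet
 facet normal -0.714 0.396 0.577
  outer loop
   vertex 0.9 2.3 3.4
   vertex 0.6 0.3 4.4
   vertex 2.1 3.3 4.2
  endloop
 endfacet
 facet normal -0.500 0.834 -0.235
  outer loop
   vertex 1.9 2.7 2.5
   vertex 0.3 1.6 2.0
   vertex 2.1 3.3 4.2
  endloop
 endfacet
 facet normal -0.218 0.648 -0.729
  outer loop
   vertex 1.9 2.7 2.5
   vertex 3.5 1.1 0.6
   vertex 0.3 1.6 2.0
  endloop
 endfacet
 facet normal 0.096 0.935 -0.341
  outer loop
   vertex 1.9 2.7 2.5
   vertex 2.1 3.3 4.2
   vertex 3.7 3.1 4.1
  endloop
 endfacet
 facet normal 0.246 0.834 -0.495
  outer loop
   vertex 1.9 2.7 2.5
   vertex 4.5 3.0 4.3
   vertex 3.5 1.1 0.6
  endloop
 endfacet
 facet normal 0.223 0.856 -0.465
  outer loop
   vertex 1.9 2.7 2.5
   vertex 3.7 3.1 4.1
   vertex 4.5 3.0 4.3
  endloop
 endfacet
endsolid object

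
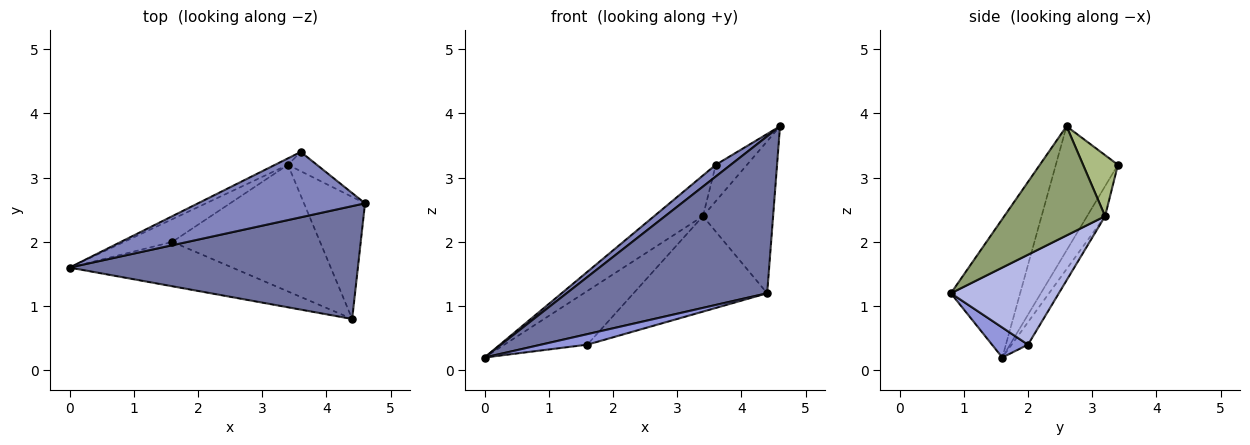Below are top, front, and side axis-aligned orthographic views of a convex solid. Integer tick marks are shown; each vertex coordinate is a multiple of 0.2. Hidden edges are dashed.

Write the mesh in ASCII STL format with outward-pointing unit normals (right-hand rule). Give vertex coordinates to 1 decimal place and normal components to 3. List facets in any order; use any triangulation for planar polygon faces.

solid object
 facet normal -0.270 -0.782 0.562
  outer loop
   vertex 4.4 0.8 1.2
   vertex 4.6 2.6 3.8
   vertex 0.0 1.6 0.2
  endloop
 endfacet
 facet normal -0.591 -0.143 0.794
  outer loop
   vertex 3.6 3.4 3.2
   vertex 0.0 1.6 0.2
   vertex 4.6 2.6 3.8
  endloop
 endfacet
 facet normal 0.176 -0.227 -0.958
  outer loop
   vertex 1.6 2.0 0.4
   vertex 4.4 0.8 1.2
   vertex 0.0 1.6 0.2
  endloop
 endfacet
 facet normal 0.437 0.541 -0.718
  outer loop
   vertex 3.4 3.2 2.4
   vertex 4.4 0.8 1.2
   vertex 1.6 2.0 0.4
  endloop
 endfacet
 facet normal 0.746 0.519 -0.417
  outer loop
   vertex 3.4 3.2 2.4
   vertex 4.6 2.6 3.8
   vertex 4.4 0.8 1.2
  endloop
 endfacet
 facet normal 0.703 0.629 -0.333
  outer loop
   vertex 3.4 3.2 2.4
   vertex 3.6 3.4 3.2
   vertex 4.6 2.6 3.8
  endloop
 endfacet
 facet normal -0.342 0.928 -0.147
  outer loop
   vertex 3.4 3.2 2.4
   vertex 0.0 1.6 0.2
   vertex 3.6 3.4 3.2
  endloop
 endfacet
 facet normal -0.179 0.906 -0.383
  outer loop
   vertex 3.4 3.2 2.4
   vertex 1.6 2.0 0.4
   vertex 0.0 1.6 0.2
  endloop
 endfacet
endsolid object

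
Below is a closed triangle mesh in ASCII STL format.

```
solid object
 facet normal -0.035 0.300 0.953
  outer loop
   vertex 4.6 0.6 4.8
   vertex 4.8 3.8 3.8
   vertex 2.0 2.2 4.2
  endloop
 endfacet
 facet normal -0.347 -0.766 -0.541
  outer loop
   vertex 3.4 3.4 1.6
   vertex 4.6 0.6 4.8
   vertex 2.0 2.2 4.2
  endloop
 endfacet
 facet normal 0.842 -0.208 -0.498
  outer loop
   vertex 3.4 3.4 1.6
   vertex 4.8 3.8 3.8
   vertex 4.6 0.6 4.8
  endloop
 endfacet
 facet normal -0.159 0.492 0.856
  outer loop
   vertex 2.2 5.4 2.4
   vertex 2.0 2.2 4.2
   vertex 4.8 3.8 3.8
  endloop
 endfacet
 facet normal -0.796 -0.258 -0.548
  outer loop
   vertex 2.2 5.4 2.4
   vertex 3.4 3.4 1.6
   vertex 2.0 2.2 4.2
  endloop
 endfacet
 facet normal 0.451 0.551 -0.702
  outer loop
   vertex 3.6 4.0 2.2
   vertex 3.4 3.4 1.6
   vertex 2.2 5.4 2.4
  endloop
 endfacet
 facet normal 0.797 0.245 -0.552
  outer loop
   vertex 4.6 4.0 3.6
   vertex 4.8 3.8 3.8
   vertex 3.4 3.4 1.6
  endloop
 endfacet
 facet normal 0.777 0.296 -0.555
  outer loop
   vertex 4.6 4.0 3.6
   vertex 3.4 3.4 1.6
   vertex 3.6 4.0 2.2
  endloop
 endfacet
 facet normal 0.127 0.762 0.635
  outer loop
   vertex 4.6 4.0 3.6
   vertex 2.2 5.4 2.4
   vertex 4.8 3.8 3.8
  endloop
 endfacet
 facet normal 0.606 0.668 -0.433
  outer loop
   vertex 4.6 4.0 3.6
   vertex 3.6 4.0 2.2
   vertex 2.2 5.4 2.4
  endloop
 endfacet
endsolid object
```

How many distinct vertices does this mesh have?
7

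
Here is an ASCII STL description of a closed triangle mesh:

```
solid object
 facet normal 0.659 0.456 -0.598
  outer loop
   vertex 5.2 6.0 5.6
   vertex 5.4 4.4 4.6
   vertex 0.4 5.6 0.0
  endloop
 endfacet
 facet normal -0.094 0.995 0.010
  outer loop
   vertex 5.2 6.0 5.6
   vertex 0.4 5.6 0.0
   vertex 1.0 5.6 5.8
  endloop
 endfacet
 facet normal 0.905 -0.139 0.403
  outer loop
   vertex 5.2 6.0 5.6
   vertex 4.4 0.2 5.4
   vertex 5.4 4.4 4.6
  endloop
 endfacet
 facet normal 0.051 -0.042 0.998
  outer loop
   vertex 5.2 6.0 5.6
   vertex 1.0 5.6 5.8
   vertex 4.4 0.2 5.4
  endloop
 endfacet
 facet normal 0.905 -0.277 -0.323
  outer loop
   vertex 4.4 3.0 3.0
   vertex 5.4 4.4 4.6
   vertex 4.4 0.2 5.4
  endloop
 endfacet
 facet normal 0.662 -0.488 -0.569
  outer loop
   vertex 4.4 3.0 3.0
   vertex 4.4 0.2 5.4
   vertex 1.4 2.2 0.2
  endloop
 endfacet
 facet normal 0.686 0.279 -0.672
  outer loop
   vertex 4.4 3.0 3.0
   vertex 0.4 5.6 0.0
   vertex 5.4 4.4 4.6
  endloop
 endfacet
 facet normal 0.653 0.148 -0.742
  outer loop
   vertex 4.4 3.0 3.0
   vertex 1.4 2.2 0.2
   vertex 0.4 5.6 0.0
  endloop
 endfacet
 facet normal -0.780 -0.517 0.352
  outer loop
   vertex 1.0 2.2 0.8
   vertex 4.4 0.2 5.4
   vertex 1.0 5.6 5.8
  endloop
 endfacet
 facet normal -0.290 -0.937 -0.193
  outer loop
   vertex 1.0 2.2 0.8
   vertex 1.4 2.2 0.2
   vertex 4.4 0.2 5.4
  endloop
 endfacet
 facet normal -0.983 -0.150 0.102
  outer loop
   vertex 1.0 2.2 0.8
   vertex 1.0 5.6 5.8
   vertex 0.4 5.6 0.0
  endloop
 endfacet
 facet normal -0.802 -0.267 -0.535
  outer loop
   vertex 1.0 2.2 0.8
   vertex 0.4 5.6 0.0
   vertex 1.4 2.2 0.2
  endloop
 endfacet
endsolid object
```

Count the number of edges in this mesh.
18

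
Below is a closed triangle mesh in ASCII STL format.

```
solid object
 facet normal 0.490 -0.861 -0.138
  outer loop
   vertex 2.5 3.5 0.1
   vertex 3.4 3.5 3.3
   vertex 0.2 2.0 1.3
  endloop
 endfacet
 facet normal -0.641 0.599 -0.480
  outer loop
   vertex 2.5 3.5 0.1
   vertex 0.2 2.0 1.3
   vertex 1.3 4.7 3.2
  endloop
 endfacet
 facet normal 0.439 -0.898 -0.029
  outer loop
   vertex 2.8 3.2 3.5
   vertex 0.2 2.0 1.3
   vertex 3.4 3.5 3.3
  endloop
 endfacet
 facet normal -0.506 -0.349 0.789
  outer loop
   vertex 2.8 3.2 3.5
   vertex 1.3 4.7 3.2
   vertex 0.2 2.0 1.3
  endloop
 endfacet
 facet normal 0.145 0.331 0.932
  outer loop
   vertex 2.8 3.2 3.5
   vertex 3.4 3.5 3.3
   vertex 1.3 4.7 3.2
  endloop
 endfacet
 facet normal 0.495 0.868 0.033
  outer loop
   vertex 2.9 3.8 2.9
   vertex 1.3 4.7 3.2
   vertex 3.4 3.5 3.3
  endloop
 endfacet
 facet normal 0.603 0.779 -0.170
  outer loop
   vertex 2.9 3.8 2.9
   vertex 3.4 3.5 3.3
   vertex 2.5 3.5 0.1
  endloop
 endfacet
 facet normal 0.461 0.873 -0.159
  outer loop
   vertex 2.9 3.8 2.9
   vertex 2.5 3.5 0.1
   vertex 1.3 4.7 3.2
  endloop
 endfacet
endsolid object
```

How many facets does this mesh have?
8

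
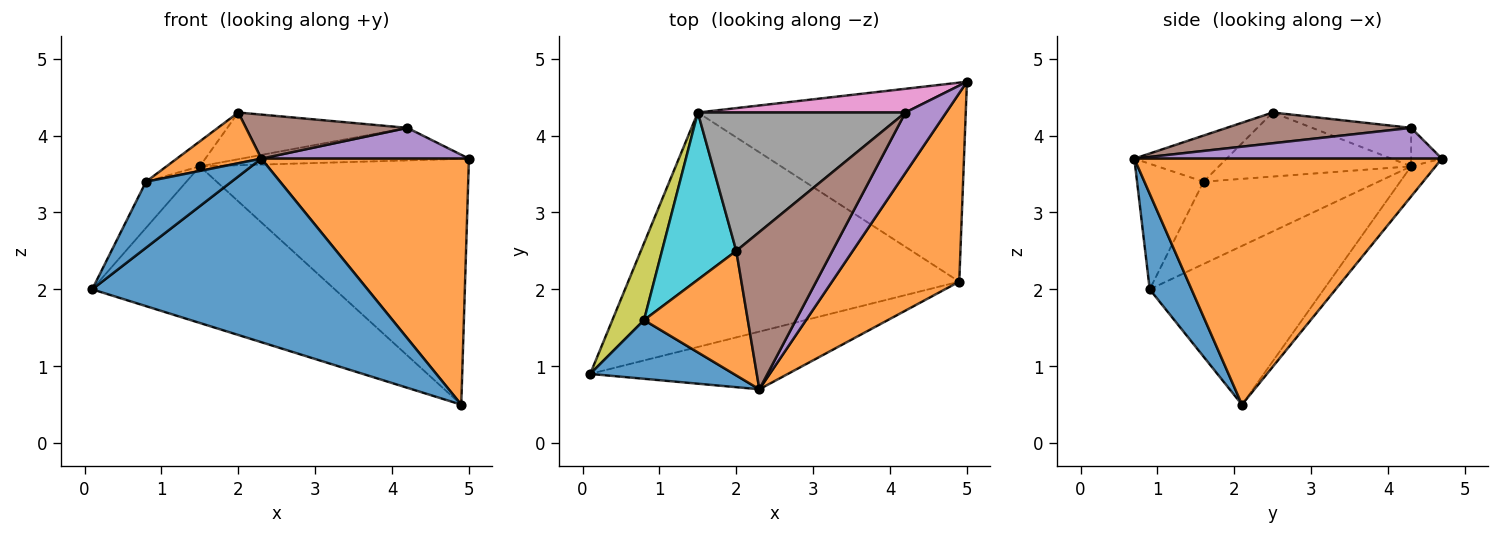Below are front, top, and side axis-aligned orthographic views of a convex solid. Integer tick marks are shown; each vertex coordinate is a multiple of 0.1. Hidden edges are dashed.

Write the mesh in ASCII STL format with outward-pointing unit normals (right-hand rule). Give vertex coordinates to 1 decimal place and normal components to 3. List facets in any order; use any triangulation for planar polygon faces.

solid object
 facet normal 0.143 -0.944 -0.297
  outer loop
   vertex 2.3 0.7 3.7
   vertex 0.1 0.9 2.0
   vertex 4.9 2.1 0.5
  endloop
 endfacet
 facet normal 0.762 -0.514 0.394
  outer loop
   vertex 2.3 0.7 3.7
   vertex 4.9 2.1 0.5
   vertex 5.0 4.7 3.7
  endloop
 endfacet
 facet normal -0.370 0.516 -0.772
  outer loop
   vertex 1.5 4.3 3.6
   vertex 4.9 2.1 0.5
   vertex 0.1 0.9 2.0
  endloop
 endfacet
 facet normal -0.071 0.775 -0.628
  outer loop
   vertex 1.5 4.3 3.6
   vertex 5.0 4.7 3.7
   vertex 4.9 2.1 0.5
  endloop
 endfacet
 facet normal 0.558 -0.377 0.739
  outer loop
   vertex 4.2 4.3 4.1
   vertex 2.3 0.7 3.7
   vertex 5.0 4.7 3.7
  endloop
 endfacet
 facet normal 0.294 -0.258 0.920
  outer loop
   vertex 4.2 4.3 4.1
   vertex 2.0 2.5 4.3
   vertex 2.3 0.7 3.7
  endloop
 endfacet
 facet normal -0.109 0.803 0.586
  outer loop
   vertex 4.2 4.3 4.1
   vertex 5.0 4.7 3.7
   vertex 1.5 4.3 3.6
  endloop
 endfacet
 facet normal -0.173 0.315 0.933
  outer loop
   vertex 4.2 4.3 4.1
   vertex 1.5 4.3 3.6
   vertex 2.0 2.5 4.3
  endloop
 endfacet
 facet normal -0.912 0.211 0.351
  outer loop
   vertex 0.8 1.6 3.4
   vertex 1.5 4.3 3.6
   vertex 0.1 0.9 2.0
  endloop
 endfacet
 facet normal -0.649 0.112 0.753
  outer loop
   vertex 0.8 1.6 3.4
   vertex 2.0 2.5 4.3
   vertex 1.5 4.3 3.6
  endloop
 endfacet
 facet normal -0.503 -0.646 0.574
  outer loop
   vertex 0.8 1.6 3.4
   vertex 0.1 0.9 2.0
   vertex 2.3 0.7 3.7
  endloop
 endfacet
 facet normal -0.381 -0.349 0.856
  outer loop
   vertex 0.8 1.6 3.4
   vertex 2.3 0.7 3.7
   vertex 2.0 2.5 4.3
  endloop
 endfacet
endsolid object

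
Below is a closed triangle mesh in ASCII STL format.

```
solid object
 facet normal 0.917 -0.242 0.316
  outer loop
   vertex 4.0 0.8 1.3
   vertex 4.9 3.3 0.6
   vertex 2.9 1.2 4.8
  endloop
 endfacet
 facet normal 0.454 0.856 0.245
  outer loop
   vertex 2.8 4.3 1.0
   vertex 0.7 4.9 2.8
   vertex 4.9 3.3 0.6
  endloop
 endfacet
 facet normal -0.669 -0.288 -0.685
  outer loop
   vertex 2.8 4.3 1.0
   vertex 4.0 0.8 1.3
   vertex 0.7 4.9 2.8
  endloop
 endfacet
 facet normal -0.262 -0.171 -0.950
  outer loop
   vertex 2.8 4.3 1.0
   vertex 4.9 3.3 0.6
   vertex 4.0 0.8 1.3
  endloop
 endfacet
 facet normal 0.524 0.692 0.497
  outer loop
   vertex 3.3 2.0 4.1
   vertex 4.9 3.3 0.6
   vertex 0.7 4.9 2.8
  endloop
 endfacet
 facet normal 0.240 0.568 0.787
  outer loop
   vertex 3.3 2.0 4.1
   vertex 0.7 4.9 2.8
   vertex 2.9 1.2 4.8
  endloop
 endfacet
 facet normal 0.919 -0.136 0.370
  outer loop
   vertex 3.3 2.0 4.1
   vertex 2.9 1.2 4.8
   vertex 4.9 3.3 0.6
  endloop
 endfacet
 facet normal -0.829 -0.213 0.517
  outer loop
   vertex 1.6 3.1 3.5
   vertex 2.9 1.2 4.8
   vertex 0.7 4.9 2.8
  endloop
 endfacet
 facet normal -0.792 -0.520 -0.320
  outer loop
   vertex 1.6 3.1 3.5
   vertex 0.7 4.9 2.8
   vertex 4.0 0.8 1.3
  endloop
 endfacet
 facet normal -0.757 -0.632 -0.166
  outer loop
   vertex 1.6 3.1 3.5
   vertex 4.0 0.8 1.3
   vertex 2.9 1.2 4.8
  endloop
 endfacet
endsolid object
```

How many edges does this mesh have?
15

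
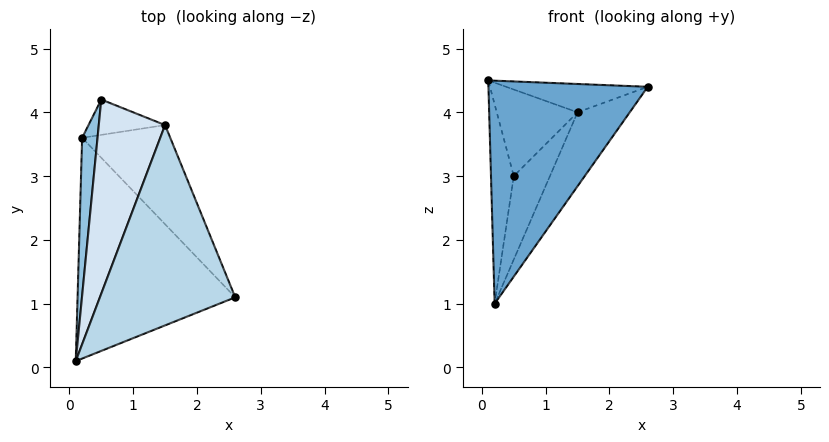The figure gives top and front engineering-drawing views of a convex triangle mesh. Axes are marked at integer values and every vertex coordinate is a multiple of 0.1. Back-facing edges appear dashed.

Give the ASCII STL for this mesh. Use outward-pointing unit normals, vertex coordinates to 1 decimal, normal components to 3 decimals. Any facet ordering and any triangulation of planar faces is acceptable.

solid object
 facet normal 0.248 -0.689 -0.681
  outer loop
   vertex 0.2 3.6 1.0
   vertex 2.6 1.1 4.4
   vertex 0.1 0.1 4.5
  endloop
 endfacet
 facet normal -0.985 0.135 0.107
  outer loop
   vertex 0.2 3.6 1.0
   vertex 0.1 0.1 4.5
   vertex 0.5 4.2 3.0
  endloop
 endfacet
 facet normal -0.016 0.140 0.990
  outer loop
   vertex 1.5 3.8 4.0
   vertex 0.1 0.1 4.5
   vertex 2.6 1.1 4.4
  endloop
 endfacet
 facet normal -0.600 0.326 0.731
  outer loop
   vertex 1.5 3.8 4.0
   vertex 0.5 4.2 3.0
   vertex 0.1 0.1 4.5
  endloop
 endfacet
 facet normal 0.869 0.295 -0.396
  outer loop
   vertex 1.5 3.8 4.0
   vertex 2.6 1.1 4.4
   vertex 0.2 3.6 1.0
  endloop
 endfacet
 facet normal 0.604 0.734 -0.311
  outer loop
   vertex 1.5 3.8 4.0
   vertex 0.2 3.6 1.0
   vertex 0.5 4.2 3.0
  endloop
 endfacet
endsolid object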